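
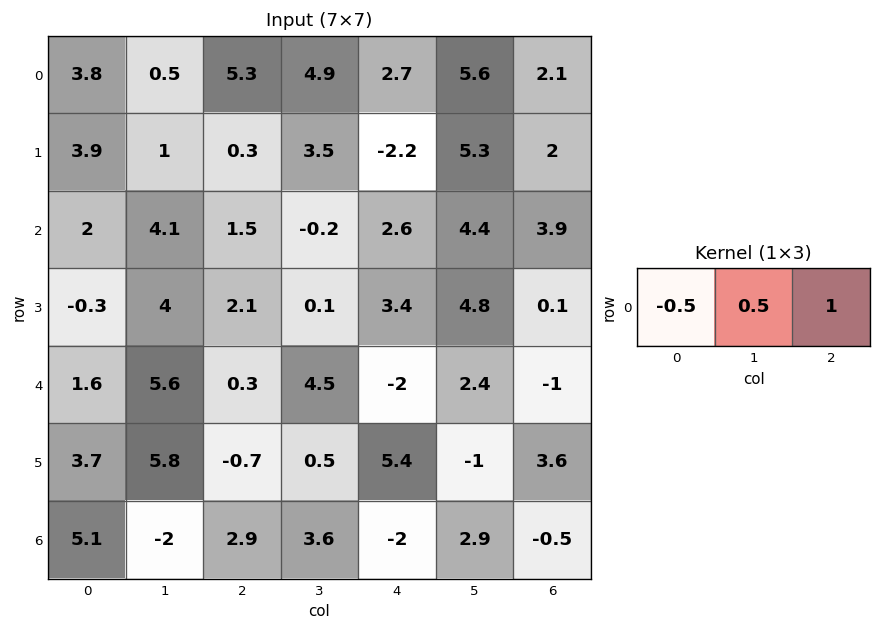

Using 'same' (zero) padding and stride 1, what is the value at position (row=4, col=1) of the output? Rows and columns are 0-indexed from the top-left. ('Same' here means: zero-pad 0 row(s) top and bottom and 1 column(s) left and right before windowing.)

The receptive field on the zero-padded input at this output position is [1.6 5.6 0.3]. Elementwise product with the kernel and sum: 1.6·-0.5 + 5.6·0.5 + 0.3·1.

2.3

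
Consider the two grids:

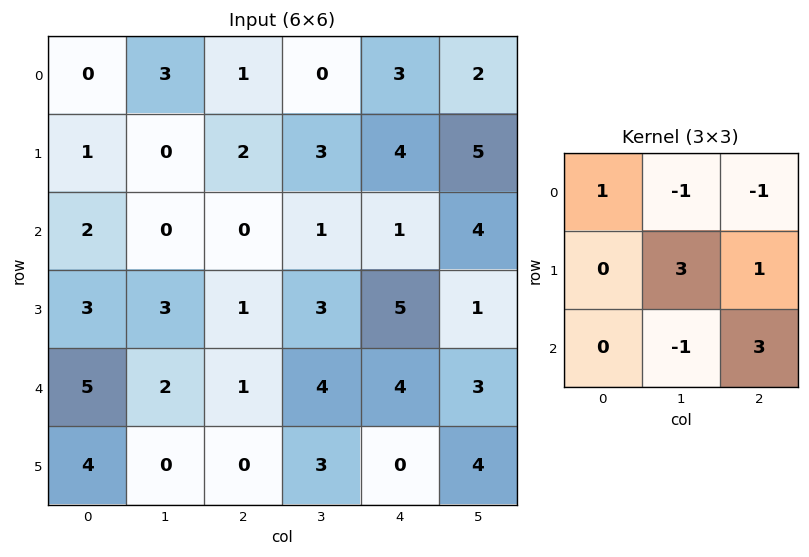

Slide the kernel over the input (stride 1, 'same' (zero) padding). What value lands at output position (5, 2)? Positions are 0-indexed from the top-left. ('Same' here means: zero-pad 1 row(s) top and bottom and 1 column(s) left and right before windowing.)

0

The receptive field on the zero-padded input at this output position is [2 1 4 / 0 0 3 / 0 0 0]. Elementwise product with the kernel and sum: 2·1 + 1·-1 + 4·-1 + 0·3 + 3·1 + 0·-1 + 0·3.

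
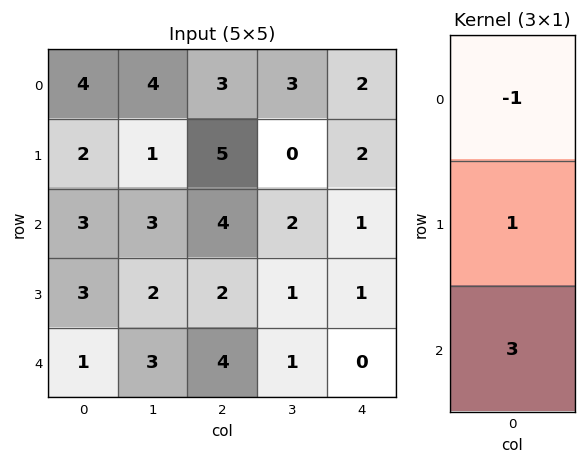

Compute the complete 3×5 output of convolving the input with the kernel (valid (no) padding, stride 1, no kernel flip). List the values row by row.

Output[0,0]: The receptive field on the input at this output position is [4 / 2 / 3]. Elementwise product with the kernel and sum: 4·-1 + 2·1 + 3·3.
Output[0,1]: The receptive field on the input at this output position is [4 / 1 / 3]. Elementwise product with the kernel and sum: 4·-1 + 1·1 + 3·3.

7 6 14 3 3
10 8 5 5 2
3 8 10 2 0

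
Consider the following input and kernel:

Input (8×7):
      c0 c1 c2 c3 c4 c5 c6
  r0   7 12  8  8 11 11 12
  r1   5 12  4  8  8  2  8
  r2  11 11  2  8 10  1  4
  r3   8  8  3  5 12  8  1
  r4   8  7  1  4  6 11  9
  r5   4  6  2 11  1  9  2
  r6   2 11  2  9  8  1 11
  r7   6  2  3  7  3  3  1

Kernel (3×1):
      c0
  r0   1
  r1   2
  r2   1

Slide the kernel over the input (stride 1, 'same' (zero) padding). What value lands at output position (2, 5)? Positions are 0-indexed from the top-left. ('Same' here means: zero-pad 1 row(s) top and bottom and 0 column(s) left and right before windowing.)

The receptive field on the zero-padded input at this output position is [2 / 1 / 8]. Elementwise product with the kernel and sum: 2·1 + 1·2 + 8·1.

12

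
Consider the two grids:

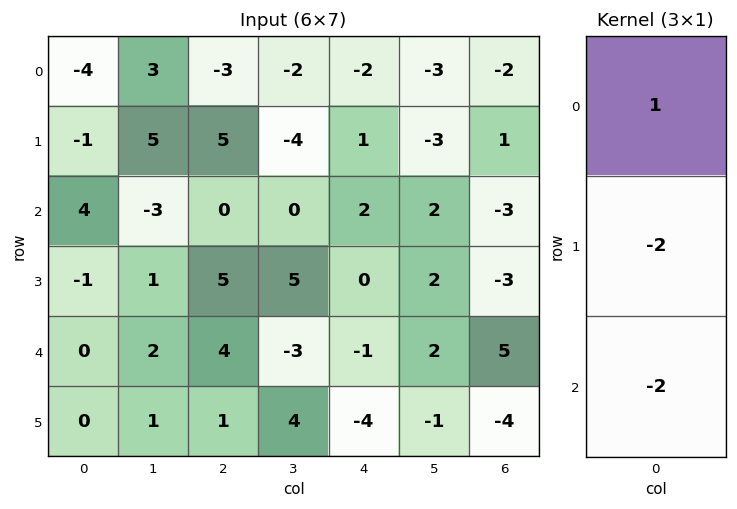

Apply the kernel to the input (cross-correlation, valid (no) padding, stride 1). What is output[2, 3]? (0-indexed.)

-4

The receptive field on the input at this output position is [0 / 5 / -3]. Elementwise product with the kernel and sum: 0·1 + 5·-2 + -3·-2.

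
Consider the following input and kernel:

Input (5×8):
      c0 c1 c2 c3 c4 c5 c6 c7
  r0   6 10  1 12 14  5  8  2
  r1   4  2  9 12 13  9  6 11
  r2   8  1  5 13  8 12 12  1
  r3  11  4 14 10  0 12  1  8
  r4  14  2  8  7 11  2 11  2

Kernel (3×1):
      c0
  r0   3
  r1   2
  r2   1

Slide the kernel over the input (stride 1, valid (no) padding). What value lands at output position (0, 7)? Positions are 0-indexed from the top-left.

The receptive field on the input at this output position is [2 / 11 / 1]. Elementwise product with the kernel and sum: 2·3 + 11·2 + 1·1.

29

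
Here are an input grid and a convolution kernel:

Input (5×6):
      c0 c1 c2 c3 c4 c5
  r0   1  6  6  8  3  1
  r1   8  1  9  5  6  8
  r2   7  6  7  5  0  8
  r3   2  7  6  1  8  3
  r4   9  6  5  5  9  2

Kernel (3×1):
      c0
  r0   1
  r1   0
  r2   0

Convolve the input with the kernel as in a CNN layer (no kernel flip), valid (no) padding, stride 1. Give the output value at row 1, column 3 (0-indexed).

5

The receptive field on the input at this output position is [5 / 5 / 1]. Elementwise product with the kernel and sum: 5·1.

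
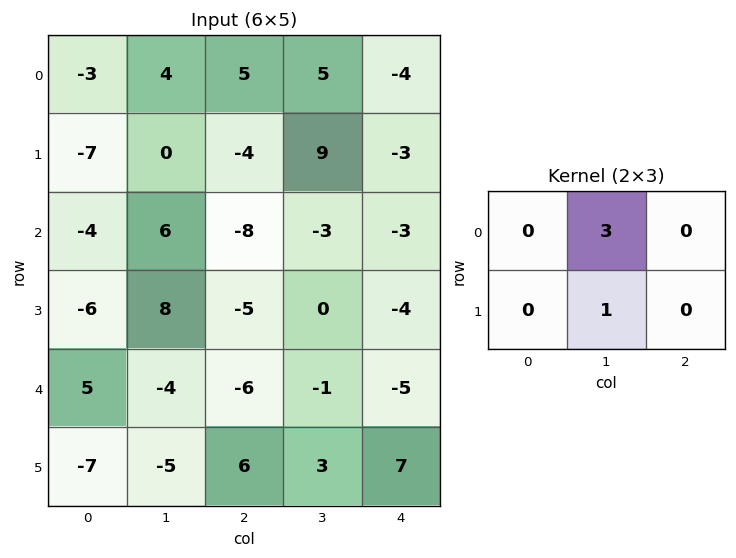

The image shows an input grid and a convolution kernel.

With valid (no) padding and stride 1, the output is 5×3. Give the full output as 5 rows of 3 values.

12 11 24
6 -20 24
26 -29 -9
20 -21 -1
-17 -12 0

Output[0,0]: The receptive field on the input at this output position is [-3 4 5 / -7 0 -4]. Elementwise product with the kernel and sum: 4·3 + 0·1.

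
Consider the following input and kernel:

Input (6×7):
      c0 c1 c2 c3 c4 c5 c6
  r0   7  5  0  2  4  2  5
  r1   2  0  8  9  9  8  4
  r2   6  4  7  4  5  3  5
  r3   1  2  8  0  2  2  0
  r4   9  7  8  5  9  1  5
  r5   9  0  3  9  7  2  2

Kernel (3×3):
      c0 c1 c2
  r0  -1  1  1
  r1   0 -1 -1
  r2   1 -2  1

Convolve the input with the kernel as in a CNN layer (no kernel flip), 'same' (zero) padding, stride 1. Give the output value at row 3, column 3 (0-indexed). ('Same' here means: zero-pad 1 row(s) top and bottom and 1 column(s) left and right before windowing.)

The receptive field on the zero-padded input at this output position is [7 4 5 / 8 0 2 / 8 5 9]. Elementwise product with the kernel and sum: 7·-1 + 4·1 + 5·1 + 0·-1 + 2·-1 + 8·1 + 5·-2 + 9·1.

7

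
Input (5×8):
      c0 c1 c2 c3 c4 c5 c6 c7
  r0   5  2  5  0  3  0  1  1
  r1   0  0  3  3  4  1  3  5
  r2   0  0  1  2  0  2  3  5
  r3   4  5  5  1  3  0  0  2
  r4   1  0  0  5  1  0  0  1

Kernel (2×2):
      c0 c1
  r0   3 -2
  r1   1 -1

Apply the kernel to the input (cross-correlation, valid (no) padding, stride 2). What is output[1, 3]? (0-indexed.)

The receptive field on the input at this output position is [3 5 / 0 2]. Elementwise product with the kernel and sum: 3·3 + 5·-2 + 0·1 + 2·-1.

-3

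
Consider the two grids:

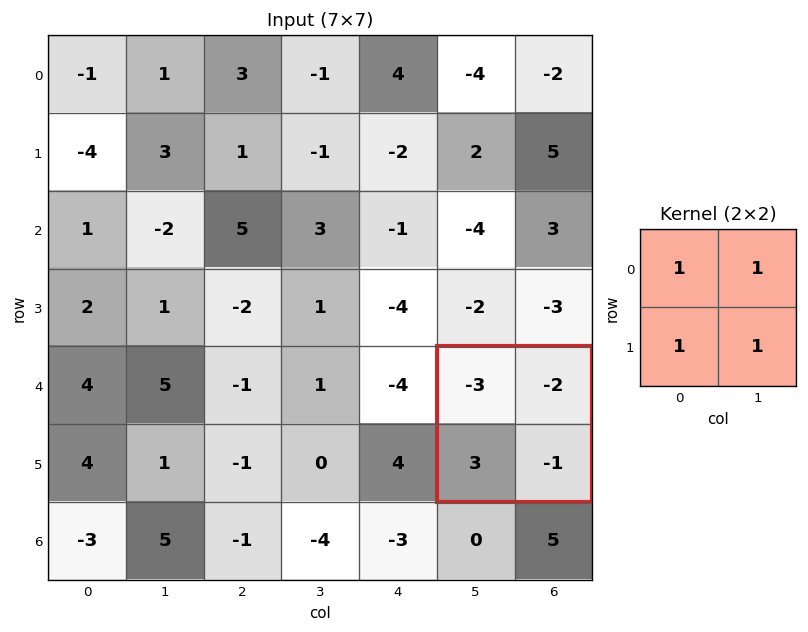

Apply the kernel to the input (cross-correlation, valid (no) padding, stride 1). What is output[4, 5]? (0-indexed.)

The receptive field on the input at this output position is [-3 -2 / 3 -1]. Elementwise product with the kernel and sum: -3·1 + -2·1 + 3·1 + -1·1.

-3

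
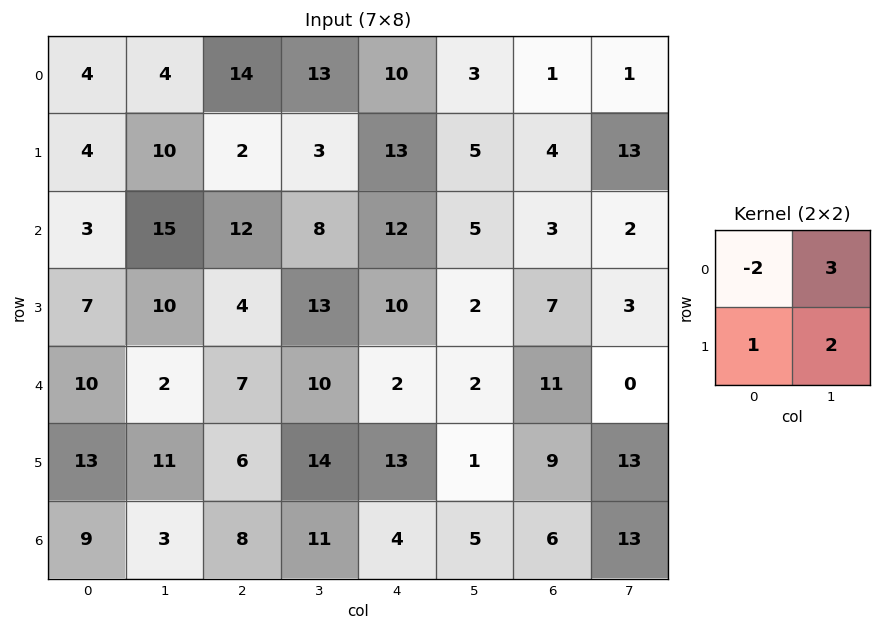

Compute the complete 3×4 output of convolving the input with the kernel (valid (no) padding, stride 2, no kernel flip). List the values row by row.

Output[0,0]: The receptive field on the input at this output position is [4 4 / 4 10]. Elementwise product with the kernel and sum: 4·-2 + 4·3 + 4·1 + 10·2.

28 19 12 31
66 30 5 13
21 50 17 13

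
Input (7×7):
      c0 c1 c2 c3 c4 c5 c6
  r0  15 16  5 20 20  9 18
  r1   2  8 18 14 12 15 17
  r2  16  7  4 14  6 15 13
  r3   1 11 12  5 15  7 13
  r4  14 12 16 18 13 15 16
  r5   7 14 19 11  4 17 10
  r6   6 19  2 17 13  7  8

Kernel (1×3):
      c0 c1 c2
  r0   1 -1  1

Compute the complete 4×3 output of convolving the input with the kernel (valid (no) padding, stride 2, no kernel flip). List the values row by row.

Output[0,0]: The receptive field on the input at this output position is [15 16 5]. Elementwise product with the kernel and sum: 15·1 + 16·-1 + 5·1.
Output[0,1]: The receptive field on the input at this output position is [5 20 20]. Elementwise product with the kernel and sum: 5·1 + 20·-1 + 20·1.

4 5 29
13 -4 4
18 11 14
-11 -2 14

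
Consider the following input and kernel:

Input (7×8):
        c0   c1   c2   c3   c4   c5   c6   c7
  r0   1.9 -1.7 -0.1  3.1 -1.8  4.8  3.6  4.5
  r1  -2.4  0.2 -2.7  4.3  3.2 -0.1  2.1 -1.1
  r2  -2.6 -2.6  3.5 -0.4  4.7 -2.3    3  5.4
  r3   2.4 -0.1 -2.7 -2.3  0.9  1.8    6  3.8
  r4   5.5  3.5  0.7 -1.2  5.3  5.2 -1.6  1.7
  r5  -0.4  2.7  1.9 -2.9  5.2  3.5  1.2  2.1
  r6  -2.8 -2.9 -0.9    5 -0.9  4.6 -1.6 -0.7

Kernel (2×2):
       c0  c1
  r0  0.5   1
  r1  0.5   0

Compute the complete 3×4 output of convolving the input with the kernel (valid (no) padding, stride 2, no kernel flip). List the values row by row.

-1.95 1.7 5.5 7.35
-2.7 0 0.5 9.9
6.05 0.1 10.45 1.5

Output[0,0]: The receptive field on the input at this output position is [1.9 -1.7 / -2.4 0.2]. Elementwise product with the kernel and sum: 1.9·0.5 + -1.7·1 + -2.4·0.5.
Output[0,1]: The receptive field on the input at this output position is [-0.1 3.1 / -2.7 4.3]. Elementwise product with the kernel and sum: -0.1·0.5 + 3.1·1 + -2.7·0.5.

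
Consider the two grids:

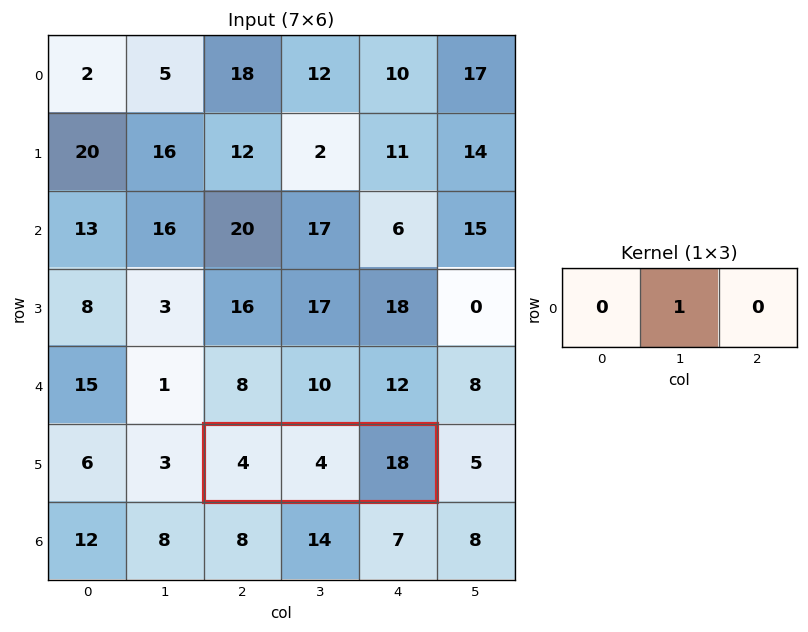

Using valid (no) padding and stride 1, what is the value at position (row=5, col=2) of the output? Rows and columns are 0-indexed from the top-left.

4

The receptive field on the input at this output position is [4 4 18]. Elementwise product with the kernel and sum: 4·1.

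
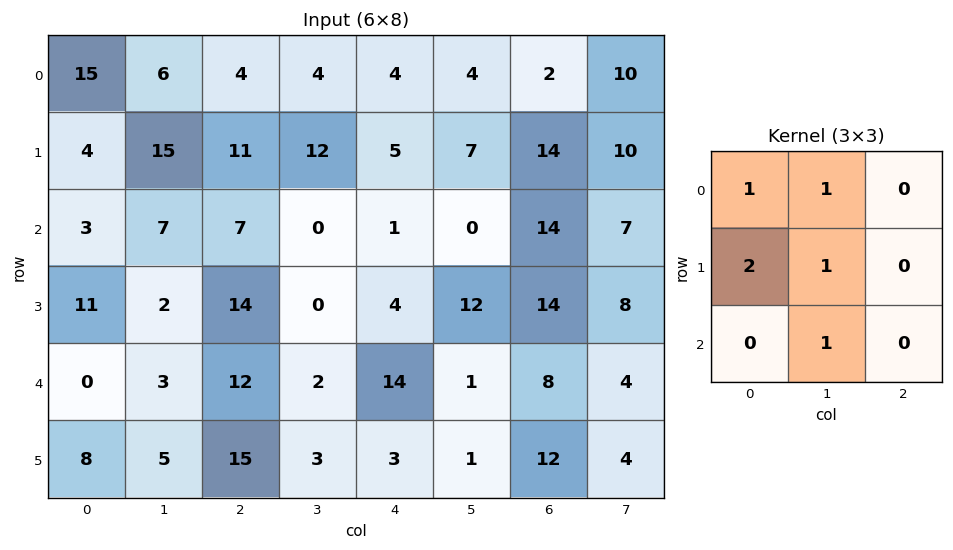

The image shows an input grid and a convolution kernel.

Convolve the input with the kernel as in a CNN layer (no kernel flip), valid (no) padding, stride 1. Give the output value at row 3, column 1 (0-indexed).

The receptive field on the input at this output position is [2 14 0 / 3 12 2 / 5 15 3]. Elementwise product with the kernel and sum: 2·1 + 14·1 + 3·2 + 12·1 + 15·1.

49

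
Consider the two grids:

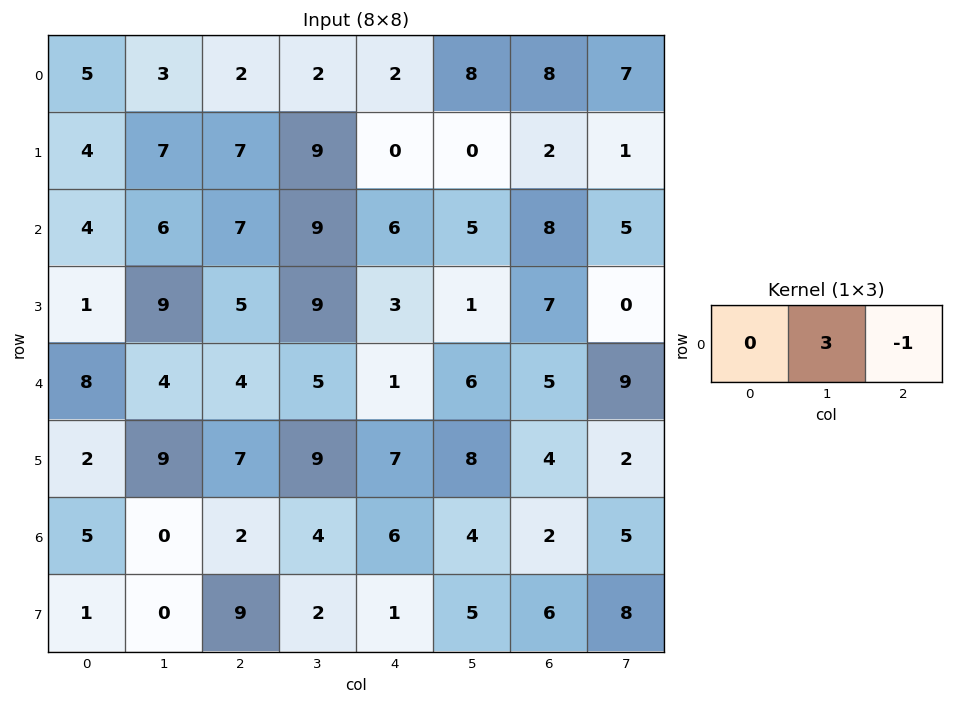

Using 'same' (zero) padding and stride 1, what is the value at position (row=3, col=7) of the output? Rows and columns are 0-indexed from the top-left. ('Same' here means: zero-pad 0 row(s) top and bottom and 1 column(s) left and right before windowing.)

The receptive field on the zero-padded input at this output position is [7 0 0]. Elementwise product with the kernel and sum: 0·3 + 0·-1.

0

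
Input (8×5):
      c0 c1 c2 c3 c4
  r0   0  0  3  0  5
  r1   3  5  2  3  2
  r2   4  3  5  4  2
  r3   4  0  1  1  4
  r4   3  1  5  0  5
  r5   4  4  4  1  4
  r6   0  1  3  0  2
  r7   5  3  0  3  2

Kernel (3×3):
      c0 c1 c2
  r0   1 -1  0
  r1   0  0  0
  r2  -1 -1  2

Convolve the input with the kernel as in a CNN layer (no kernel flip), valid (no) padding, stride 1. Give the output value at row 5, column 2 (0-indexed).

4

The receptive field on the input at this output position is [4 1 4 / 3 0 2 / 0 3 2]. Elementwise product with the kernel and sum: 4·1 + 1·-1 + 0·-1 + 3·-1 + 2·2.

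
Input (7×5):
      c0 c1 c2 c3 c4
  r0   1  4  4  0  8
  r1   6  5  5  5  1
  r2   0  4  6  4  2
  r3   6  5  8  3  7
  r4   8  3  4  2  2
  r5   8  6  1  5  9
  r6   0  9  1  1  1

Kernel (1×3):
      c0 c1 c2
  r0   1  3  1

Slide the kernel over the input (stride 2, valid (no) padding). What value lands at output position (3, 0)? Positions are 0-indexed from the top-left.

The receptive field on the input at this output position is [0 9 1]. Elementwise product with the kernel and sum: 0·1 + 9·3 + 1·1.

28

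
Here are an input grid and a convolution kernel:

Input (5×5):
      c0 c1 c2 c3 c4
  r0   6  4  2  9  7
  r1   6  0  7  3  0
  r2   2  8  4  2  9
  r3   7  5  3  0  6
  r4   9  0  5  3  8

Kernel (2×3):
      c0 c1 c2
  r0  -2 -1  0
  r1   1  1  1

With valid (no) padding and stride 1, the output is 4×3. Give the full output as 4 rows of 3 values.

Output[0,0]: The receptive field on the input at this output position is [6 4 2 / 6 0 7]. Elementwise product with the kernel and sum: 6·-2 + 4·-1 + 6·1 + 0·1 + 7·1.

-3 0 -3
2 7 -2
3 -12 -1
-5 -5 10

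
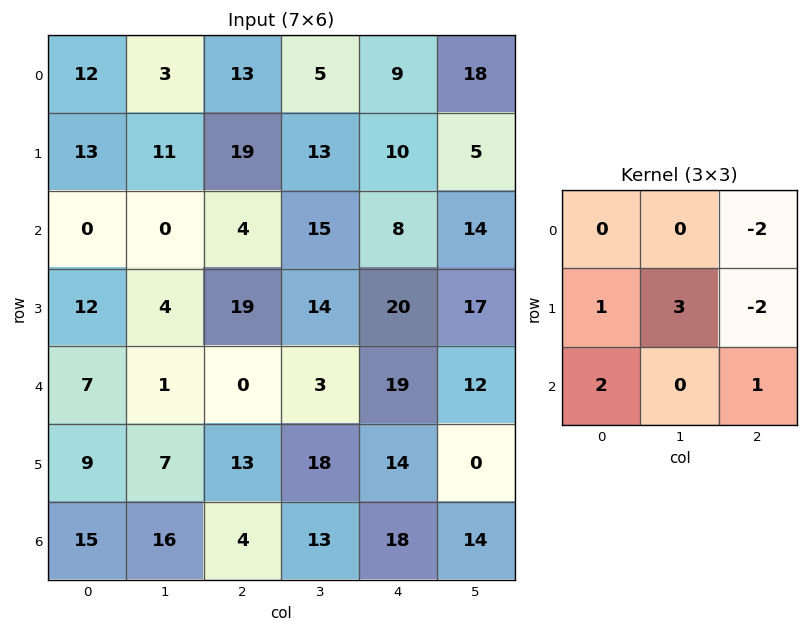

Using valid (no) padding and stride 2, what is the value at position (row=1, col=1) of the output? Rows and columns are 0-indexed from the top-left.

The receptive field on the input at this output position is [4 15 8 / 19 14 20 / 0 3 19]. Elementwise product with the kernel and sum: 8·-2 + 19·1 + 14·3 + 20·-2 + 0·2 + 19·1.

24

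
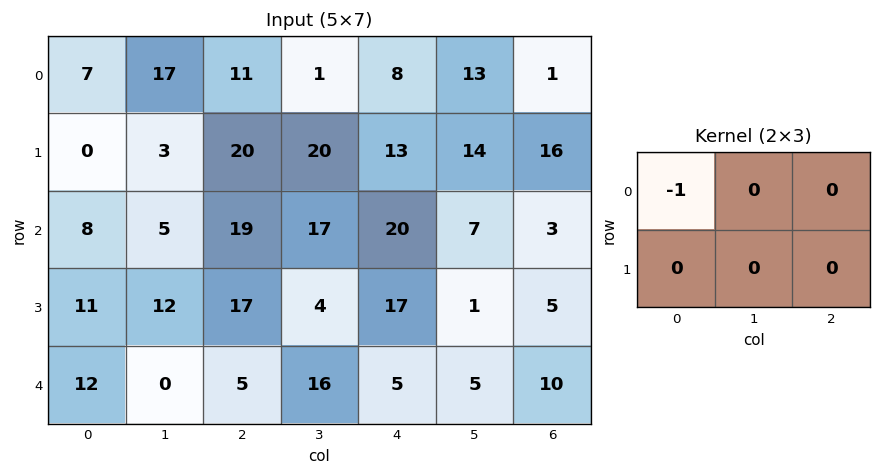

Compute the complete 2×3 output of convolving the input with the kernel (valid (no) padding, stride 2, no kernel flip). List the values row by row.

-7 -11 -8
-8 -19 -20

Output[0,0]: The receptive field on the input at this output position is [7 17 11 / 0 3 20]. Elementwise product with the kernel and sum: 7·-1.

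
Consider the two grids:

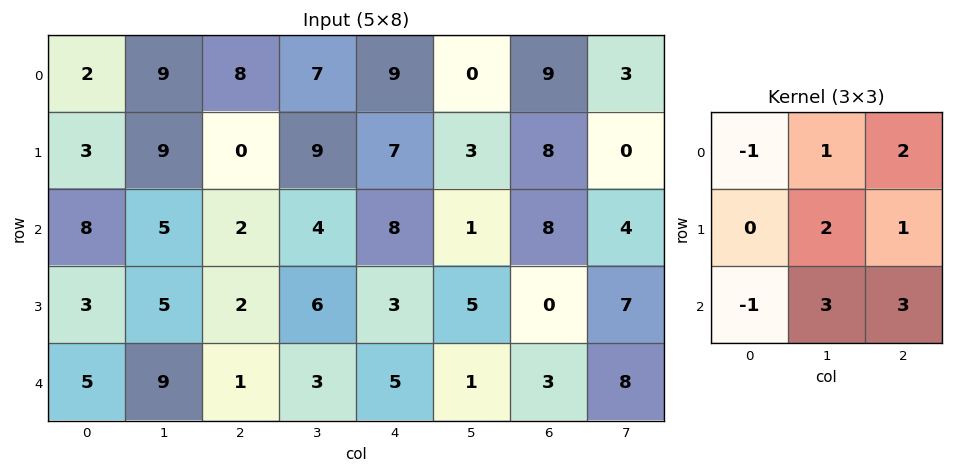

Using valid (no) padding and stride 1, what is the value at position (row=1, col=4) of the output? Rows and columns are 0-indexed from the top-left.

The receptive field on the input at this output position is [7 3 8 / 8 1 8 / 3 5 0]. Elementwise product with the kernel and sum: 7·-1 + 3·1 + 8·2 + 1·2 + 8·1 + 3·-1 + 5·3 + 0·3.

34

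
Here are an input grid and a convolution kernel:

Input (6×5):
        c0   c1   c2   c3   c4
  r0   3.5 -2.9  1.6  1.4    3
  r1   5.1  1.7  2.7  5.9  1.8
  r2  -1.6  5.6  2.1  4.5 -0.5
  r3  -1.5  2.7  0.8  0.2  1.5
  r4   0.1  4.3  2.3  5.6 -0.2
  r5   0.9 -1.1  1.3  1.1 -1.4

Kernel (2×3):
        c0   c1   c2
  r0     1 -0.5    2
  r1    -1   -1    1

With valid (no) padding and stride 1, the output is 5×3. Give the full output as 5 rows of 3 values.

4.05 0.6 0.1
7.75 8.95 -3.75
-0.6 10.25 -0.65
-3.35 1.7 -4.4
4.05 15.25 -4.7

Output[0,0]: The receptive field on the input at this output position is [3.5 -2.9 1.6 / 5.1 1.7 2.7]. Elementwise product with the kernel and sum: 3.5·1 + -2.9·-0.5 + 1.6·2 + 5.1·-1 + 1.7·-1 + 2.7·1.
Output[0,1]: The receptive field on the input at this output position is [-2.9 1.6 1.4 / 1.7 2.7 5.9]. Elementwise product with the kernel and sum: -2.9·1 + 1.6·-0.5 + 1.4·2 + 1.7·-1 + 2.7·-1 + 5.9·1.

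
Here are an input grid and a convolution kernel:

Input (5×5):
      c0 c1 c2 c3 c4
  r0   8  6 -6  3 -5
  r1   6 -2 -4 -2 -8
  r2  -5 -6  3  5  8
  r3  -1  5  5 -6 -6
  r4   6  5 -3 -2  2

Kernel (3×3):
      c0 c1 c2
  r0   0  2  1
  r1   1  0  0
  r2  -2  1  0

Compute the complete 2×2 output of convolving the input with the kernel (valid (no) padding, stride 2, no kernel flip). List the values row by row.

16 -4
-17 27

Output[0,0]: The receptive field on the input at this output position is [8 6 -6 / 6 -2 -4 / -5 -6 3]. Elementwise product with the kernel and sum: 6·2 + -6·1 + 6·1 + -5·-2 + -6·1.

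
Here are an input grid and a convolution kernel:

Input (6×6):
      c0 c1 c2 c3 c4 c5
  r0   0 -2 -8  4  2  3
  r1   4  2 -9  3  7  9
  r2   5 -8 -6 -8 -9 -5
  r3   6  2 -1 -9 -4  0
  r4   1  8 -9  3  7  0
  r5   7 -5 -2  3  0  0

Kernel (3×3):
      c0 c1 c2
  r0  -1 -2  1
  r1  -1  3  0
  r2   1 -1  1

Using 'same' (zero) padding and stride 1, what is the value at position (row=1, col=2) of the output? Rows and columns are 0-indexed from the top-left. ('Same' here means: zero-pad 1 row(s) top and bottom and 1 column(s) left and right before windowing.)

-17

The receptive field on the zero-padded input at this output position is [-2 -8 4 / 2 -9 3 / -8 -6 -8]. Elementwise product with the kernel and sum: -2·-1 + -8·-2 + 4·1 + 2·-1 + -9·3 + -8·1 + -6·-1 + -8·1.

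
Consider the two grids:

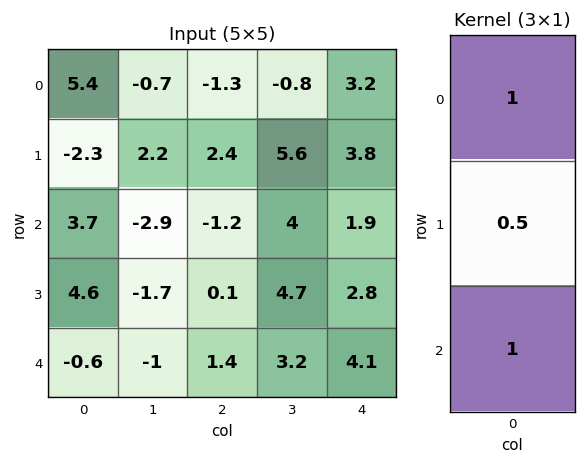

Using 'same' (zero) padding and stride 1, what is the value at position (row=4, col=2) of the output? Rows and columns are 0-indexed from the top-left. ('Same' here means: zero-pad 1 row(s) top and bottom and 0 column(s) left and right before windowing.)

The receptive field on the zero-padded input at this output position is [0.1 / 1.4 / 0]. Elementwise product with the kernel and sum: 0.1·1 + 1.4·0.5 + 0·1.

0.8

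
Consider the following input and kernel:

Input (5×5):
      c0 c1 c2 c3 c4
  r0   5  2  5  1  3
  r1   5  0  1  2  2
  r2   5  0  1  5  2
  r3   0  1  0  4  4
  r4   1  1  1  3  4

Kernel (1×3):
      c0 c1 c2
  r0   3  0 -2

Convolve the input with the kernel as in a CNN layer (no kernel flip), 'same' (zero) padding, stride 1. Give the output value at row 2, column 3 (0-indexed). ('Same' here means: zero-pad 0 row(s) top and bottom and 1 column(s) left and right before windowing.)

The receptive field on the zero-padded input at this output position is [1 5 2]. Elementwise product with the kernel and sum: 1·3 + 2·-2.

-1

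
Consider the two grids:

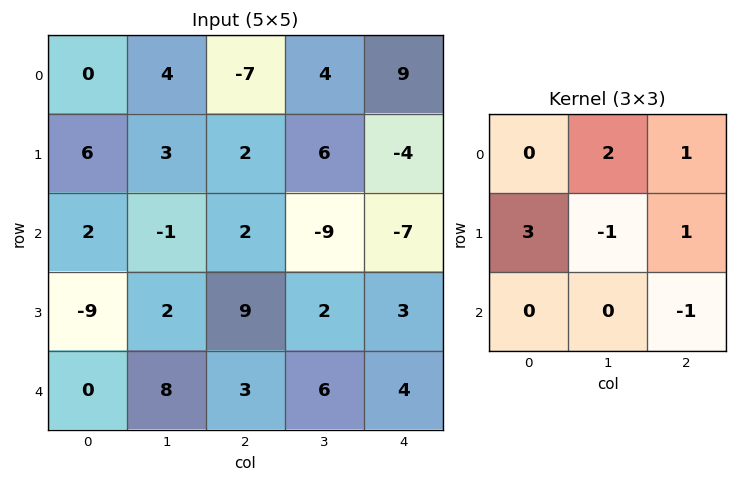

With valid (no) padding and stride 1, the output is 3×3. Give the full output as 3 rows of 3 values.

Output[0,0]: The receptive field on the input at this output position is [0 4 -7 / 6 3 2 / 2 -1 2]. Elementwise product with the kernel and sum: 4·2 + -7·1 + 6·3 + 3·-1 + 2·1 + 2·-1.

16 12 20
8 -6 13
-23 -12 -1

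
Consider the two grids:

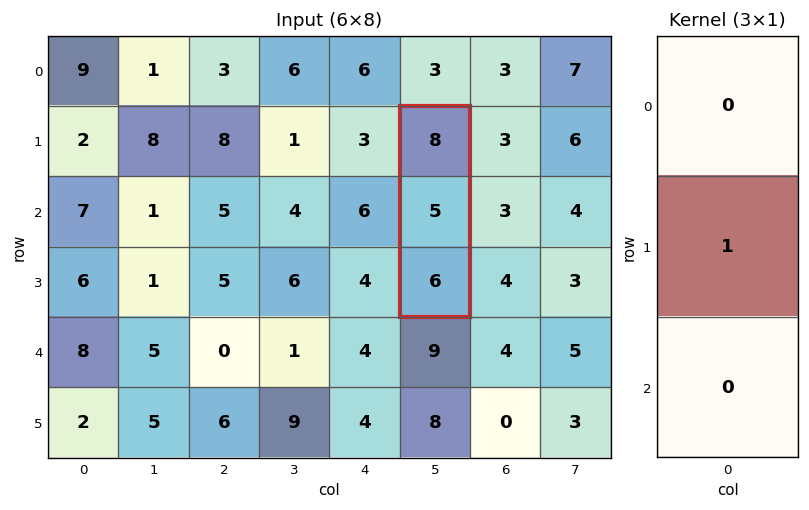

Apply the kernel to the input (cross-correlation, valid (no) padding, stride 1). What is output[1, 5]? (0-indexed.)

5

The receptive field on the input at this output position is [8 / 5 / 6]. Elementwise product with the kernel and sum: 5·1.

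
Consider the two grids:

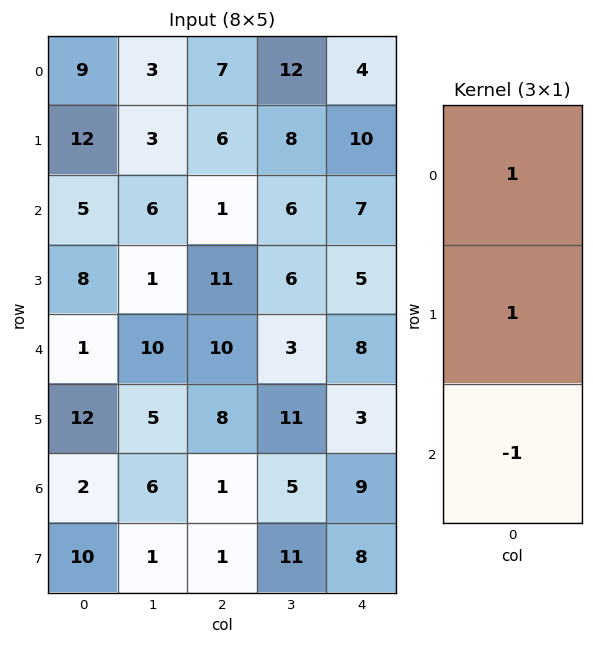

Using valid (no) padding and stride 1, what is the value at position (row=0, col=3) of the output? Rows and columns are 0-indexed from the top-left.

The receptive field on the input at this output position is [12 / 8 / 6]. Elementwise product with the kernel and sum: 12·1 + 8·1 + 6·-1.

14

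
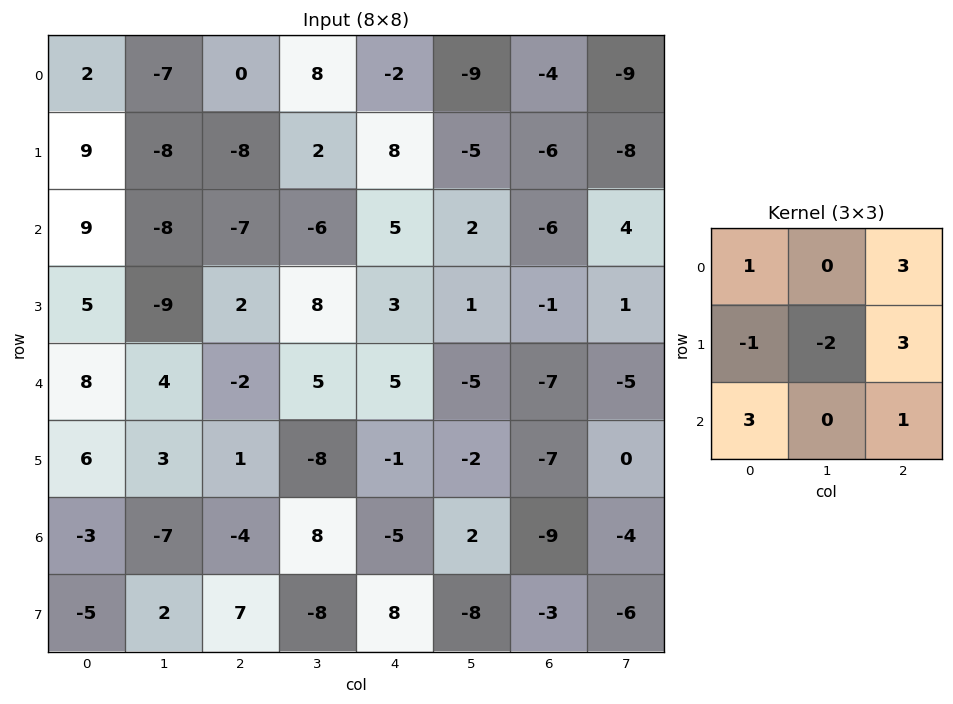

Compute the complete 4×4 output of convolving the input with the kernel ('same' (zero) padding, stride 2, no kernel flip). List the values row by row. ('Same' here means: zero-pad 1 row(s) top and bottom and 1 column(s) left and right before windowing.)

Output[0,0]: The receptive field on the zero-padded input at this output position is [0 0 0 / 0 2 -7 / 0 9 -8]. Elementwise product with the kernel and sum: 0·1 + 0·3 + 0·-1 + 2·-2 + -7·3 + 0·3 + -8·1.
Output[0,1]: The receptive field on the zero-padded input at this output position is [0 0 0 / -7 0 8 / -8 -8 2]. Elementwise product with the kernel and sum: 0·1 + 0·3 + -7·-1 + 0·-2 + 8·3 + -8·3 + 2·1.

-33 9 -30 -33
-75 -17 14 -3
-28 31 -45 2
-4 16 -38 -28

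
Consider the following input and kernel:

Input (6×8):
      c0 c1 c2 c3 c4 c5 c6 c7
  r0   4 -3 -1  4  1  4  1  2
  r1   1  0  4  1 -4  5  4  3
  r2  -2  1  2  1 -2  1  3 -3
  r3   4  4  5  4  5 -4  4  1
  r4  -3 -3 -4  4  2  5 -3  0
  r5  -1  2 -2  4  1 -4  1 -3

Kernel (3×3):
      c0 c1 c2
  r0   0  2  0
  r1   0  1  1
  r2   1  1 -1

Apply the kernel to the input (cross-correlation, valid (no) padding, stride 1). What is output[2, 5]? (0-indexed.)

The receptive field on the input at this output position is [1 3 -3 / -4 4 1 / 5 -3 0]. Elementwise product with the kernel and sum: 3·2 + 4·1 + 1·1 + 5·1 + -3·1 + 0·-1.

13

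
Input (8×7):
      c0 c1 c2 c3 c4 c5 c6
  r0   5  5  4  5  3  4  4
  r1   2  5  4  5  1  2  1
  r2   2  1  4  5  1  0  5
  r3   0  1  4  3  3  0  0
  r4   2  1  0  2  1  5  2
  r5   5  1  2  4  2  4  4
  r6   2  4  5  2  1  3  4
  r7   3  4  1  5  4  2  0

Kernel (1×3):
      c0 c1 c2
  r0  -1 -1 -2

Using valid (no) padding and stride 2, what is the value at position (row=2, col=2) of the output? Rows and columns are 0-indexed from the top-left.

The receptive field on the input at this output position is [1 5 2]. Elementwise product with the kernel and sum: 1·-1 + 5·-1 + 2·-2.

-10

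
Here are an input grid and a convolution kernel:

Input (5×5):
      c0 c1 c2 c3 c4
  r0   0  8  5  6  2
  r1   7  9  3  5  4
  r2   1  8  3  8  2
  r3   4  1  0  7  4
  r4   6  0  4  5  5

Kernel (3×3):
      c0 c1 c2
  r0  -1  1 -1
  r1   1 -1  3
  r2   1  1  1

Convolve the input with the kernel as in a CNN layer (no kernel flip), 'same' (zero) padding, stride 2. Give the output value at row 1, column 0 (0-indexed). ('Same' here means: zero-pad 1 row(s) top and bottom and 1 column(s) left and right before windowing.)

26

The receptive field on the zero-padded input at this output position is [0 7 9 / 0 1 8 / 0 4 1]. Elementwise product with the kernel and sum: 0·-1 + 7·1 + 9·-1 + 0·1 + 1·-1 + 8·3 + 0·1 + 4·1 + 1·1.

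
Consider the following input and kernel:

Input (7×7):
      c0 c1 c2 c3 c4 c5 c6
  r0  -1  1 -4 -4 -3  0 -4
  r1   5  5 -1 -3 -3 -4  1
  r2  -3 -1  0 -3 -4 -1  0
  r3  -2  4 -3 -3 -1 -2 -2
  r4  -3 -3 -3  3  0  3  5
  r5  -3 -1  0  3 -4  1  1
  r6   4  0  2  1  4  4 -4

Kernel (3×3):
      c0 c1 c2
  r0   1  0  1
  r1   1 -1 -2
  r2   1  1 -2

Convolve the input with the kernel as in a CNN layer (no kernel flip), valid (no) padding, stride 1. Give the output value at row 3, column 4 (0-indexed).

The receptive field on the input at this output position is [-1 -2 -2 / 0 3 5 / -4 1 1]. Elementwise product with the kernel and sum: -1·1 + -2·1 + 0·1 + 3·-1 + 5·-2 + -4·1 + 1·1 + 1·-2.

-21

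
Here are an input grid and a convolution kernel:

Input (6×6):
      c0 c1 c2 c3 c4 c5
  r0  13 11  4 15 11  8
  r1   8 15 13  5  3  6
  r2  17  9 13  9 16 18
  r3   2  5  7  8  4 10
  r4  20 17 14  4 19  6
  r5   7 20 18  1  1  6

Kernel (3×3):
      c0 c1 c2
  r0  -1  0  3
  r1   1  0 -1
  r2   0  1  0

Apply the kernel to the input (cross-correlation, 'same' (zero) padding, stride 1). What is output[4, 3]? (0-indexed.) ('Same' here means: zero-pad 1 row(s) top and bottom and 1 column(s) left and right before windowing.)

The receptive field on the zero-padded input at this output position is [7 8 4 / 14 4 19 / 18 1 1]. Elementwise product with the kernel and sum: 7·-1 + 4·3 + 14·1 + 19·-1 + 1·1.

1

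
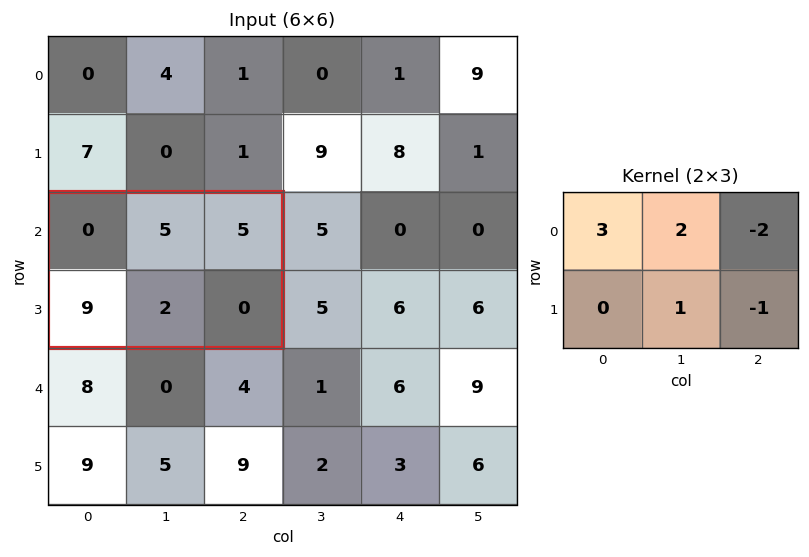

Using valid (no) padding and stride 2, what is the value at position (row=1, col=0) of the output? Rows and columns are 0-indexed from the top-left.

The receptive field on the input at this output position is [0 5 5 / 9 2 0]. Elementwise product with the kernel and sum: 0·3 + 5·2 + 5·-2 + 2·1 + 0·-1.

2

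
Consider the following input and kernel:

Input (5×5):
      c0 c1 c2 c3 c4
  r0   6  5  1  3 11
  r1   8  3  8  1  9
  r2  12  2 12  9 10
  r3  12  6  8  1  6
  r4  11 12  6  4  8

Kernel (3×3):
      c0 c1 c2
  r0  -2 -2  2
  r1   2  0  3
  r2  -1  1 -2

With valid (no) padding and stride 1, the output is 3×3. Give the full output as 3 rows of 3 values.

-14 -5 34
32 11 35
33 -9 -6

Output[0,0]: The receptive field on the input at this output position is [6 5 1 / 8 3 8 / 12 2 12]. Elementwise product with the kernel and sum: 6·-2 + 5·-2 + 1·2 + 8·2 + 8·3 + 12·-1 + 2·1 + 12·-2.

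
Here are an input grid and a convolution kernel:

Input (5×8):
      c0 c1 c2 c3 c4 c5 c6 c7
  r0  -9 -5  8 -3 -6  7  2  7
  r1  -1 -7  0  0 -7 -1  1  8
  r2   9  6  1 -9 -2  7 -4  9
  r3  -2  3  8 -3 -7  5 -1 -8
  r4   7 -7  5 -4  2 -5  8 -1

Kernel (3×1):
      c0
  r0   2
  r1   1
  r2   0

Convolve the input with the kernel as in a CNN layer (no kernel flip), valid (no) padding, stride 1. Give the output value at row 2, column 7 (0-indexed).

10

The receptive field on the input at this output position is [9 / -8 / -1]. Elementwise product with the kernel and sum: 9·2 + -8·1.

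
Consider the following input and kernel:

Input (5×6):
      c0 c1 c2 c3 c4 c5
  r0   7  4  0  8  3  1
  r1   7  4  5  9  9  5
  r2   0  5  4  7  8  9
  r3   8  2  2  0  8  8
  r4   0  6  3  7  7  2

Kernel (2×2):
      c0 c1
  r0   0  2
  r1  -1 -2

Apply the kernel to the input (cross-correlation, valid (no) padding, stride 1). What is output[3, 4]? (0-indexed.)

The receptive field on the input at this output position is [8 8 / 7 2]. Elementwise product with the kernel and sum: 8·2 + 7·-1 + 2·-2.

5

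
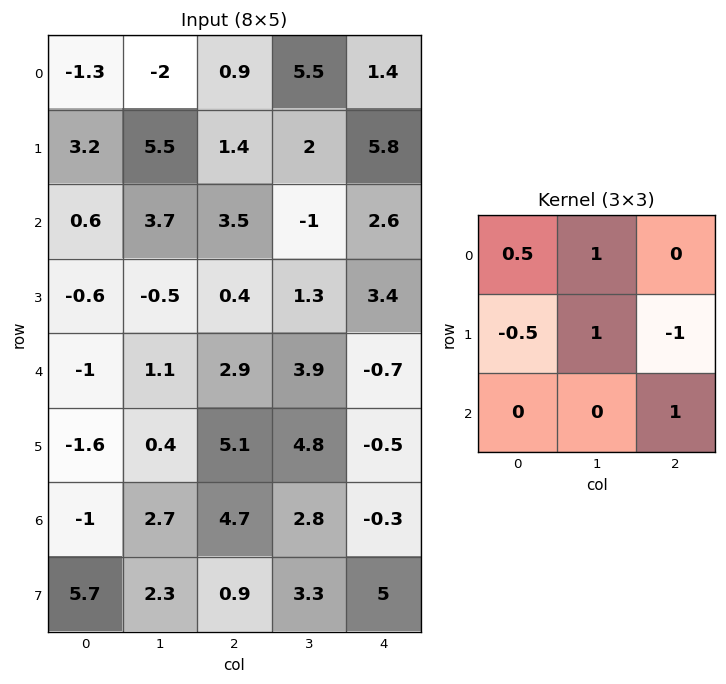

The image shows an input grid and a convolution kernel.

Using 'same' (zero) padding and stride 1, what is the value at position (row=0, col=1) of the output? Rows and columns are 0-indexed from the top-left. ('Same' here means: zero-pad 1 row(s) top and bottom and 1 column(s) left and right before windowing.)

-0.85

The receptive field on the zero-padded input at this output position is [0 0 0 / -1.3 -2 0.9 / 3.2 5.5 1.4]. Elementwise product with the kernel and sum: 0·0.5 + 0·1 + -1.3·-0.5 + -2·1 + 0.9·-1 + 1.4·1.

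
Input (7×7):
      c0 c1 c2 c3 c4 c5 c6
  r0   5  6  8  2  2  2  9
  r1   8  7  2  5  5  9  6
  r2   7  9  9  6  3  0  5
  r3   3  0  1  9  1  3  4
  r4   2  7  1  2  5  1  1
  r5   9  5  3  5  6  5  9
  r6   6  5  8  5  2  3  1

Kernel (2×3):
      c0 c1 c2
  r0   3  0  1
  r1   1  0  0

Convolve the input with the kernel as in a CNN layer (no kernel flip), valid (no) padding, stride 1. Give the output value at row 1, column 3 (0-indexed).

The receptive field on the input at this output position is [5 5 9 / 6 3 0]. Elementwise product with the kernel and sum: 5·3 + 9·1 + 6·1.

30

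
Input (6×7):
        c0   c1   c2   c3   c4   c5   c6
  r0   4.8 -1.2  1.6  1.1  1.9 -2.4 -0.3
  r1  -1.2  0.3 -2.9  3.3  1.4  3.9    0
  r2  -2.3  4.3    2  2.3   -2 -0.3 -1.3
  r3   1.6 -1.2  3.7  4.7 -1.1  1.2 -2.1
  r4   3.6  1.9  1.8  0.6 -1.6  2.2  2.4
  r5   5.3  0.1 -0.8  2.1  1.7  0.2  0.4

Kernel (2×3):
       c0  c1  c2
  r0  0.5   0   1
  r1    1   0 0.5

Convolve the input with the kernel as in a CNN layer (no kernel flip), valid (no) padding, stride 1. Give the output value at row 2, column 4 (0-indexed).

The receptive field on the input at this output position is [-2 -0.3 -1.3 / -1.1 1.2 -2.1]. Elementwise product with the kernel and sum: -2·0.5 + -1.3·1 + -1.1·1 + -2.1·0.5.

-4.45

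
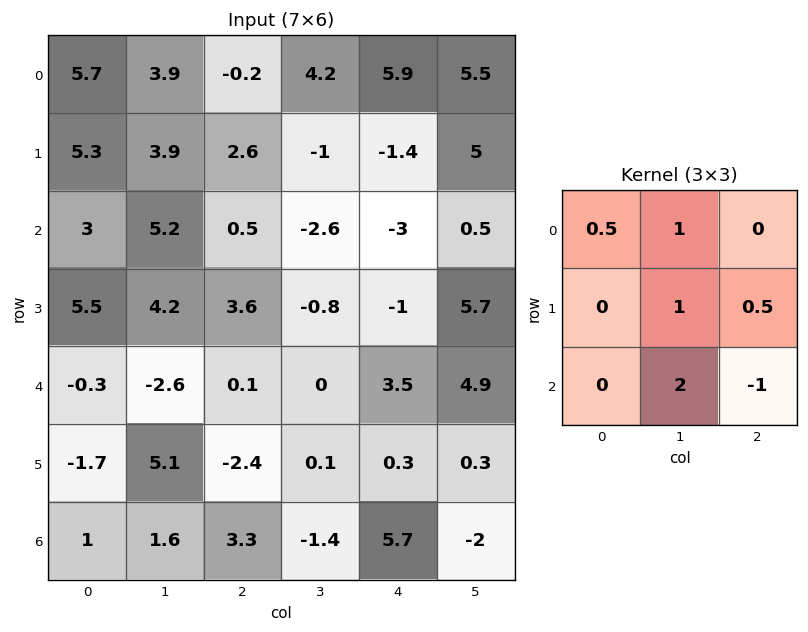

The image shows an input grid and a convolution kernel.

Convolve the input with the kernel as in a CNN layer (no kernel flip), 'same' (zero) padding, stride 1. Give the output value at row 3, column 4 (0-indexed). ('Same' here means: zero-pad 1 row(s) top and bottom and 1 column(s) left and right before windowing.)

-0.35

The receptive field on the zero-padded input at this output position is [-2.6 -3 0.5 / -0.8 -1 5.7 / 0 3.5 4.9]. Elementwise product with the kernel and sum: -2.6·0.5 + -3·1 + -1·1 + 5.7·0.5 + 3.5·2 + 4.9·-1.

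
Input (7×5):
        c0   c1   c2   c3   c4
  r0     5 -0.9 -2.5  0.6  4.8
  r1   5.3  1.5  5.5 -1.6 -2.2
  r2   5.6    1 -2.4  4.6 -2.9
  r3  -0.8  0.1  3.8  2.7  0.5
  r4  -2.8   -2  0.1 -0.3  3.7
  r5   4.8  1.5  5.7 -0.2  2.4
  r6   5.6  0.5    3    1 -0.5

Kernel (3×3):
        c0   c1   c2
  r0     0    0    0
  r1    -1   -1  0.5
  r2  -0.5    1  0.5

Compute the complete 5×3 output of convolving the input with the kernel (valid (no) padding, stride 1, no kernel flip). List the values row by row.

Output[0,0]: The receptive field on the input at this output position is [5 -0.9 -2.5 / 5.3 1.5 5.5 / 5.6 1 -2.4]. Elementwise product with the kernel and sum: 5.3·-1 + 1.5·-1 + 5.5·0.5 + 5.6·-0.5 + 1·1 + -2.4·0.5.

-7.05 -8.4 -0.65
-5.4 8.8 -2.6
2.05 -1.6 -4.75
6.8 6.6 0.2
-4.25 -4.05 -5.05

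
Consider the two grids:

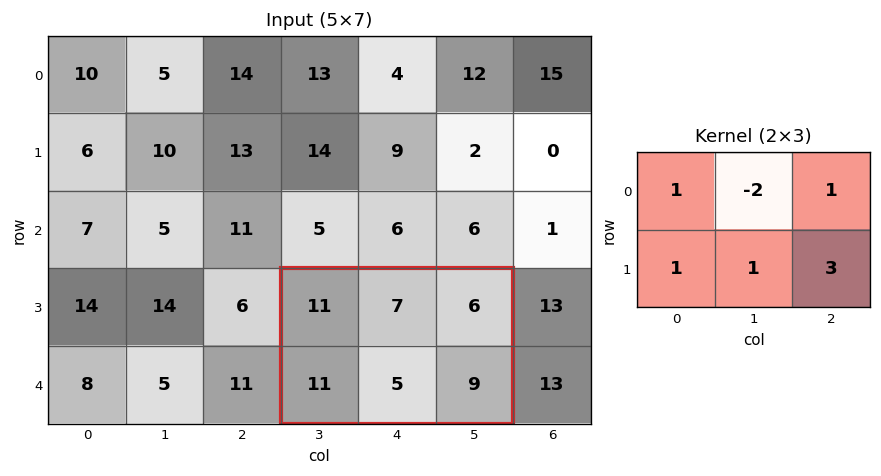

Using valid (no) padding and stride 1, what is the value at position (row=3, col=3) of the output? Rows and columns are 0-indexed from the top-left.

46

The receptive field on the input at this output position is [11 7 6 / 11 5 9]. Elementwise product with the kernel and sum: 11·1 + 7·-2 + 6·1 + 11·1 + 5·1 + 9·3.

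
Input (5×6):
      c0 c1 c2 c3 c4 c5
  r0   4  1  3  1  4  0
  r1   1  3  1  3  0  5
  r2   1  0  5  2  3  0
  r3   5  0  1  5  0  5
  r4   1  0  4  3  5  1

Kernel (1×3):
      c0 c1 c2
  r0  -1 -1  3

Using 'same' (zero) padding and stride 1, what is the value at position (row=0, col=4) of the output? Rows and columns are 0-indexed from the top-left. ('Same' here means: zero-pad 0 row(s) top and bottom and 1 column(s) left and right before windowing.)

-5

The receptive field on the zero-padded input at this output position is [1 4 0]. Elementwise product with the kernel and sum: 1·-1 + 4·-1 + 0·3.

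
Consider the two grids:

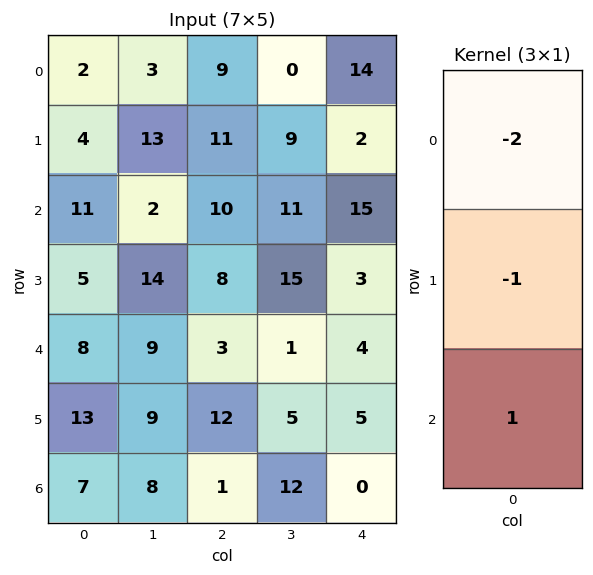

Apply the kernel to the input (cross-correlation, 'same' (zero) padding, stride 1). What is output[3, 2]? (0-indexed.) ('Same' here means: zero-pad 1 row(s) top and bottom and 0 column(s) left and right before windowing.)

-25

The receptive field on the zero-padded input at this output position is [10 / 8 / 3]. Elementwise product with the kernel and sum: 10·-2 + 8·-1 + 3·1.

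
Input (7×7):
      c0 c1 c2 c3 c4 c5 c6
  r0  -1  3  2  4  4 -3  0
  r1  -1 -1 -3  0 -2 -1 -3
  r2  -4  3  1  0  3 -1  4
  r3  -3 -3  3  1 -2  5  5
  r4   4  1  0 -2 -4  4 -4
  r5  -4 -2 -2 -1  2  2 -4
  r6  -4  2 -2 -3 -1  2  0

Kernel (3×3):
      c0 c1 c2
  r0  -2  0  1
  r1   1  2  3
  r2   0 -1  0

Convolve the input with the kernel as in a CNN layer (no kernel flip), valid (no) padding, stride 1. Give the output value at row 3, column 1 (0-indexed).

4

The receptive field on the input at this output position is [-3 3 1 / 1 0 -2 / -2 -2 -1]. Elementwise product with the kernel and sum: -3·-2 + 1·1 + 1·1 + 0·2 + -2·3 + -2·-1.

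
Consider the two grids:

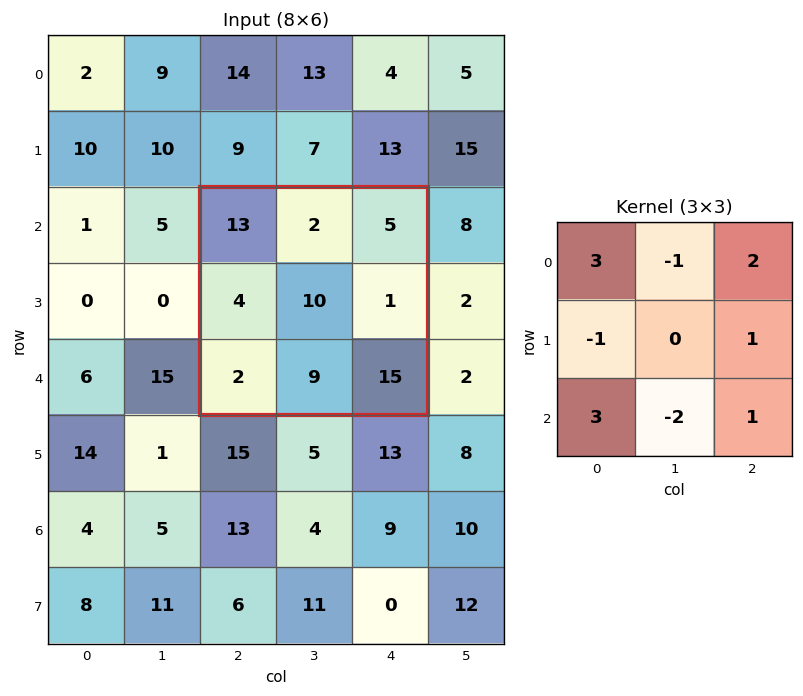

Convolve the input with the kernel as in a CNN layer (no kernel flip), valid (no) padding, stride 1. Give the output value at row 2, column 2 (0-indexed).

The receptive field on the input at this output position is [13 2 5 / 4 10 1 / 2 9 15]. Elementwise product with the kernel and sum: 13·3 + 2·-1 + 5·2 + 4·-1 + 1·1 + 2·3 + 9·-2 + 15·1.

47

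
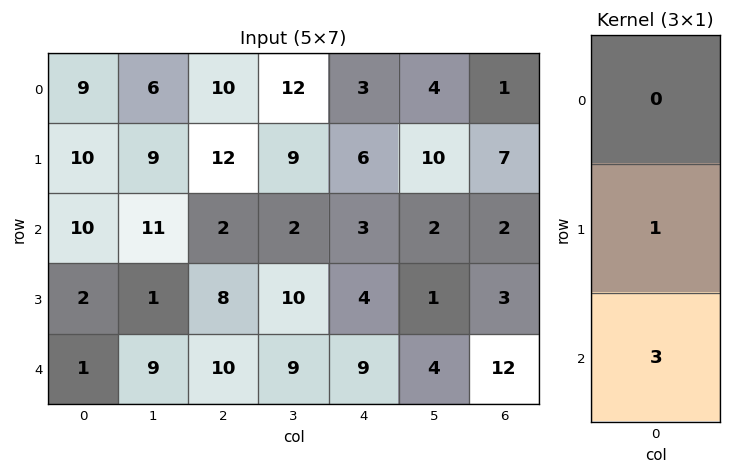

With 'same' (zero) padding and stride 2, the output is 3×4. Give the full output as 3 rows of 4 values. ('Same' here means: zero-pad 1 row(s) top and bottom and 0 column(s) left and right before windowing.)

39 46 21 22
16 26 15 11
1 10 9 12

Output[0,0]: The receptive field on the zero-padded input at this output position is [0 / 9 / 10]. Elementwise product with the kernel and sum: 9·1 + 10·3.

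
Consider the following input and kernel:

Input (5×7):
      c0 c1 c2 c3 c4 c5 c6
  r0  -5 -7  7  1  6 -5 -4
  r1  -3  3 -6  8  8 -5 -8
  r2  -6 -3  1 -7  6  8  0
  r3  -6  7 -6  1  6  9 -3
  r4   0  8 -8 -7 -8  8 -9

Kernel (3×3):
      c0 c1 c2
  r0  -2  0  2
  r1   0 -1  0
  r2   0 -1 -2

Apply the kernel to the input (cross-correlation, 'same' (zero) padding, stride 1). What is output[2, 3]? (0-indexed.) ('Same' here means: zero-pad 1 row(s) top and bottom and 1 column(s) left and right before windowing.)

22

The receptive field on the zero-padded input at this output position is [-6 8 8 / 1 -7 6 / -6 1 6]. Elementwise product with the kernel and sum: -6·-2 + 8·2 + -7·-1 + 1·-1 + 6·-2.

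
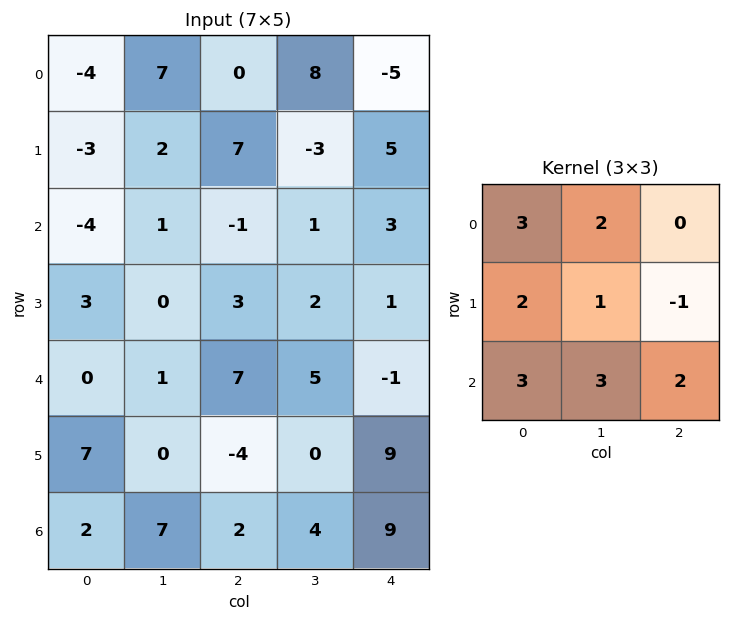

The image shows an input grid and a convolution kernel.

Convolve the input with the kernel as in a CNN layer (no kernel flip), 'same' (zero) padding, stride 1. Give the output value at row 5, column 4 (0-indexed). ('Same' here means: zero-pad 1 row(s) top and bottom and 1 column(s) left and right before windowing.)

The receptive field on the zero-padded input at this output position is [5 -1 0 / 0 9 0 / 4 9 0]. Elementwise product with the kernel and sum: 5·3 + -1·2 + 0·2 + 9·1 + 0·-1 + 4·3 + 9·3 + 0·2.

61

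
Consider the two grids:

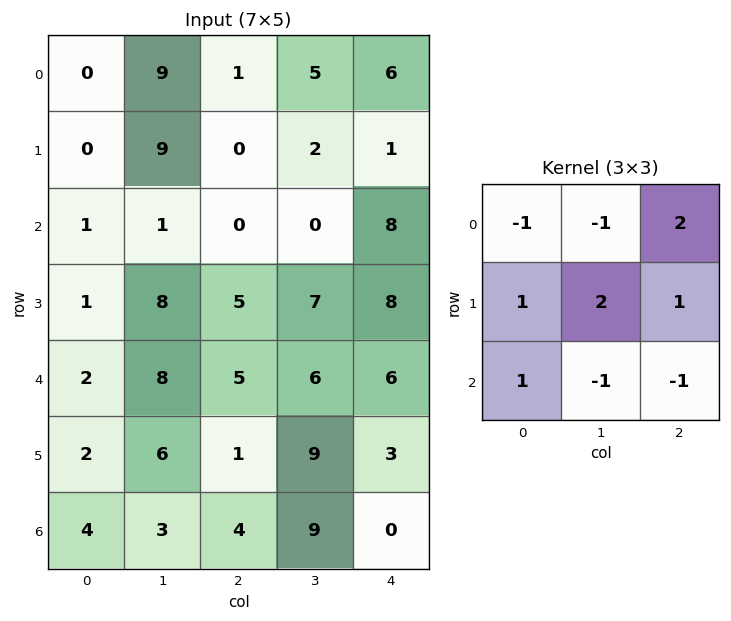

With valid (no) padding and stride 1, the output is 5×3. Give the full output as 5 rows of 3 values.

11 12 3
-18 -8 -2
9 21 36
19 21 16
12 6 18

Output[0,0]: The receptive field on the input at this output position is [0 9 1 / 0 9 0 / 1 1 0]. Elementwise product with the kernel and sum: 0·-1 + 9·-1 + 1·2 + 0·1 + 9·2 + 0·1 + 1·1 + 1·-1 + 0·-1.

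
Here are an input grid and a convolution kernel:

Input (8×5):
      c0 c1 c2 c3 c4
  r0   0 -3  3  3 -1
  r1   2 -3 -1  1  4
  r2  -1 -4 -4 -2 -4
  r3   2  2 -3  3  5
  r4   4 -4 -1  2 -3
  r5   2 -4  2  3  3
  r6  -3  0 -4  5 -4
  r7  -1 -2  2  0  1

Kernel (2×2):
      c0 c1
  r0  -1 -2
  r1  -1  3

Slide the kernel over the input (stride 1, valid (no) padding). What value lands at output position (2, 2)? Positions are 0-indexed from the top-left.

The receptive field on the input at this output position is [-4 -2 / -3 3]. Elementwise product with the kernel and sum: -4·-1 + -2·-2 + -3·-1 + 3·3.

20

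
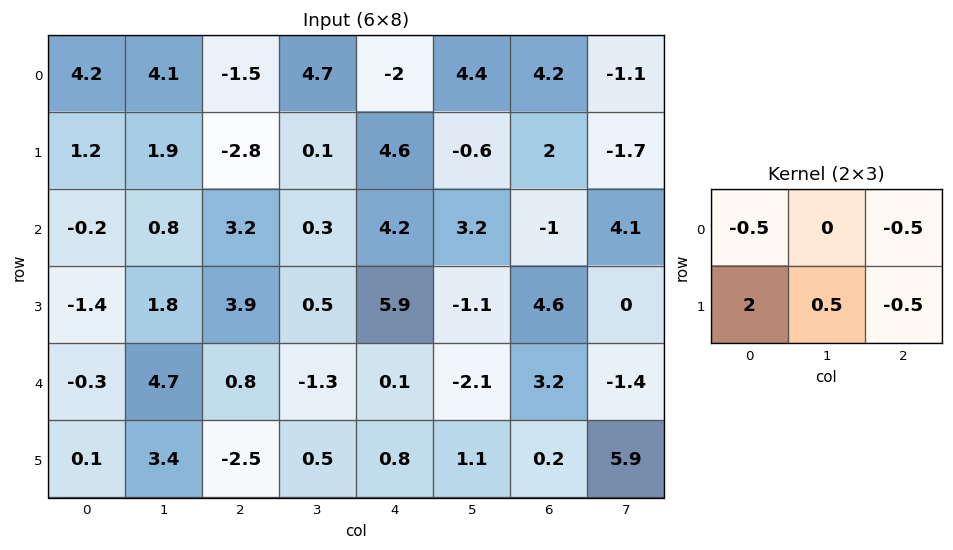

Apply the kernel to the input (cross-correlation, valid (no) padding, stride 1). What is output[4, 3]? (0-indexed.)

2.55

The receptive field on the input at this output position is [-1.3 0.1 -2.1 / 0.5 0.8 1.1]. Elementwise product with the kernel and sum: -1.3·-0.5 + -2.1·-0.5 + 0.5·2 + 0.8·0.5 + 1.1·-0.5.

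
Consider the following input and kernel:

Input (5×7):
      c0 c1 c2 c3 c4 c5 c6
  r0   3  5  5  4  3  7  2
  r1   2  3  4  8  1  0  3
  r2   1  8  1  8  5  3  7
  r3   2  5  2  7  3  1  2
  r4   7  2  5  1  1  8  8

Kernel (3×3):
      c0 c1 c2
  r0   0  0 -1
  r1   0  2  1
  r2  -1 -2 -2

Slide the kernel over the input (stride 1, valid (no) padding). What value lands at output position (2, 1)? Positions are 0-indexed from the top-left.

The receptive field on the input at this output position is [8 1 8 / 5 2 7 / 2 5 1]. Elementwise product with the kernel and sum: 8·-1 + 2·2 + 7·1 + 2·-1 + 5·-2 + 1·-2.

-11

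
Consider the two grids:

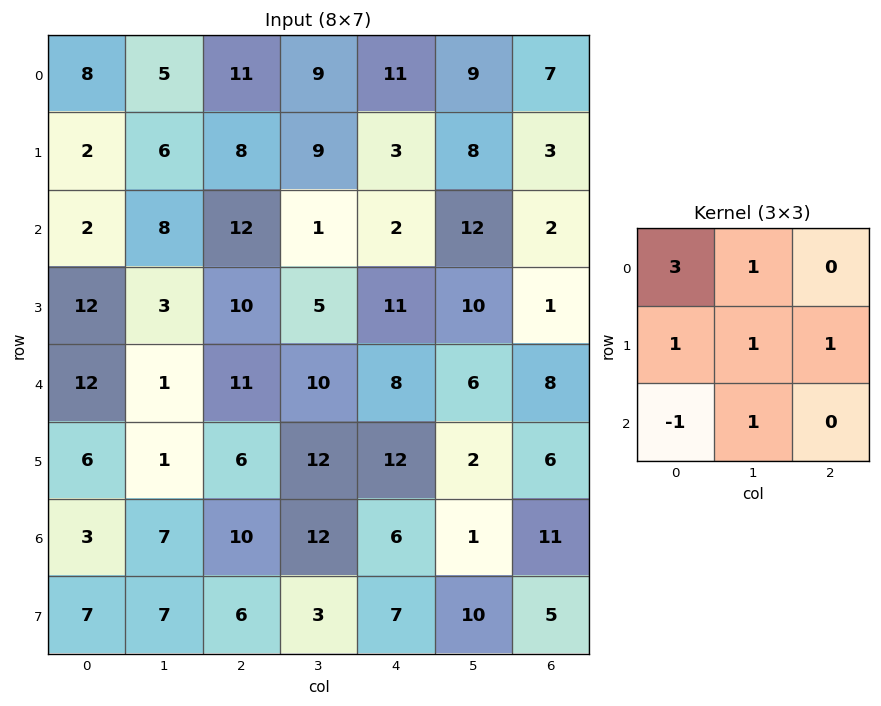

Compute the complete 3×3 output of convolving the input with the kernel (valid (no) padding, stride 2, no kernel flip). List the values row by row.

Output[0,0]: The receptive field on the input at this output position is [8 5 11 / 2 6 8 / 2 8 12]. Elementwise product with the kernel and sum: 8·3 + 5·1 + 2·1 + 6·1 + 8·1 + 2·-1 + 8·1.

51 51 66
28 62 38
54 75 45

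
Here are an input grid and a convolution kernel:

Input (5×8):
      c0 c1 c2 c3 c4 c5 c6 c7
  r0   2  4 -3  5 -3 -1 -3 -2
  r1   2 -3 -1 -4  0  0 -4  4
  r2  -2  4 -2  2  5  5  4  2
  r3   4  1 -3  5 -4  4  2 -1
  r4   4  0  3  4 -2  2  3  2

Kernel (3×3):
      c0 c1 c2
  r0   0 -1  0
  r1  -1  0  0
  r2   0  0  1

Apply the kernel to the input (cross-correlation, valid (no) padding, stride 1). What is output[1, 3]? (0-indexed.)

The receptive field on the input at this output position is [-4 0 0 / 2 5 5 / 5 -4 4]. Elementwise product with the kernel and sum: 0·-1 + 2·-1 + 4·1.

2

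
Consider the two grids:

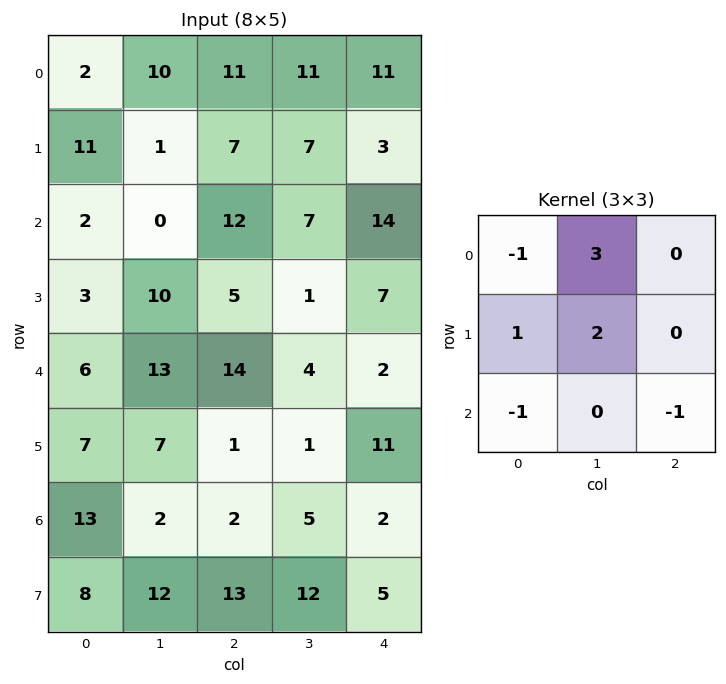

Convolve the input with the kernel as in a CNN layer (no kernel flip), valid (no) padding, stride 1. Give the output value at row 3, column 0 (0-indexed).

The receptive field on the input at this output position is [3 10 5 / 6 13 14 / 7 7 1]. Elementwise product with the kernel and sum: 3·-1 + 10·3 + 6·1 + 13·2 + 7·-1 + 1·-1.

51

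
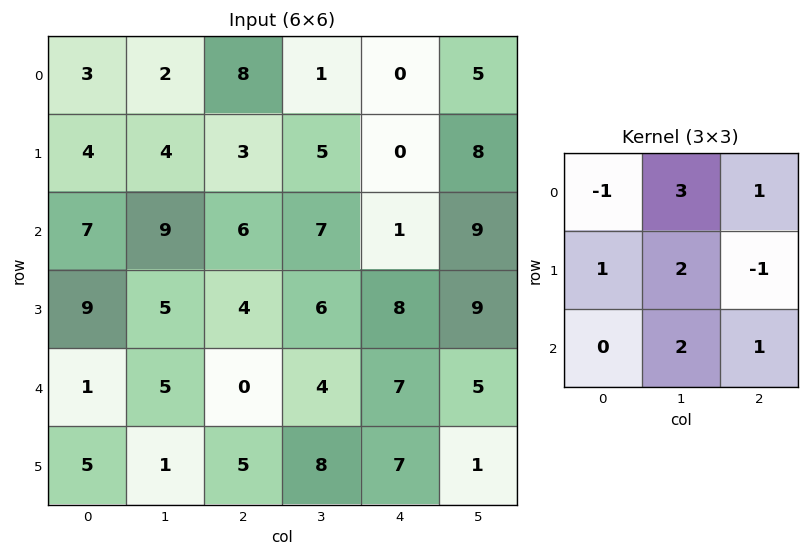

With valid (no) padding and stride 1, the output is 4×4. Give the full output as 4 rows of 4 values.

44 47 23 12
44 38 51 28
51 27 39 37
28 32 46 55

Output[0,0]: The receptive field on the input at this output position is [3 2 8 / 4 4 3 / 7 9 6]. Elementwise product with the kernel and sum: 3·-1 + 2·3 + 8·1 + 4·1 + 4·2 + 3·-1 + 9·2 + 6·1.
Output[0,1]: The receptive field on the input at this output position is [2 8 1 / 4 3 5 / 9 6 7]. Elementwise product with the kernel and sum: 2·-1 + 8·3 + 1·1 + 4·1 + 3·2 + 5·-1 + 6·2 + 7·1.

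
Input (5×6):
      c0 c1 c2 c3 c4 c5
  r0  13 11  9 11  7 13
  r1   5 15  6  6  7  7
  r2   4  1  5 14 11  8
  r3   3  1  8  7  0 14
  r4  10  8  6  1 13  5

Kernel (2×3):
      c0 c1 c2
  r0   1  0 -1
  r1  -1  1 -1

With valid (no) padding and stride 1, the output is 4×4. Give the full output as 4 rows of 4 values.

Output[0,0]: The receptive field on the input at this output position is [13 11 9 / 5 15 6]. Elementwise product with the kernel and sum: 13·1 + 9·-1 + 5·-1 + 15·1 + 6·-1.
Output[0,1]: The receptive field on the input at this output position is [11 9 11 / 15 6 6]. Elementwise product with the kernel and sum: 11·1 + 11·-1 + 15·-1 + 6·1 + 6·-1.

8 -15 -5 -8
-9 -1 -3 -12
-11 -13 -7 -15
-13 -9 -10 0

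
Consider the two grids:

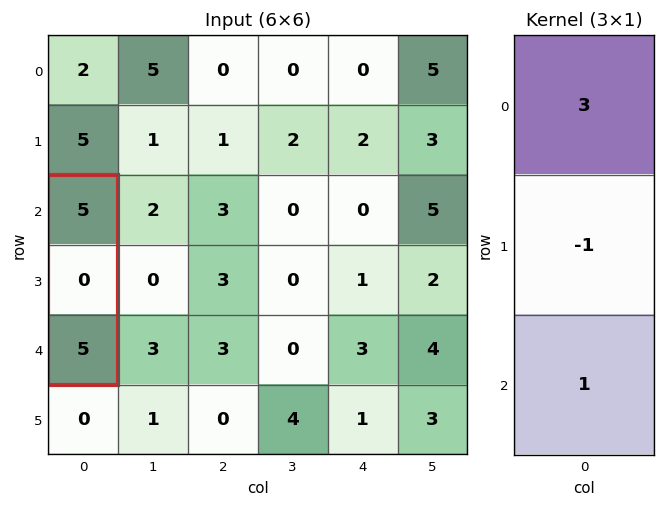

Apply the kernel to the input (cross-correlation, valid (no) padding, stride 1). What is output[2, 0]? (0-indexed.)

20

The receptive field on the input at this output position is [5 / 0 / 5]. Elementwise product with the kernel and sum: 5·3 + 0·-1 + 5·1.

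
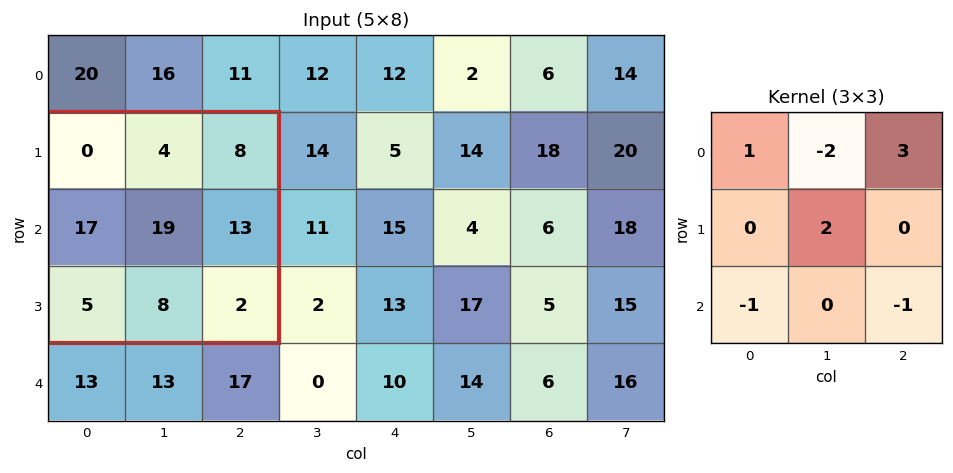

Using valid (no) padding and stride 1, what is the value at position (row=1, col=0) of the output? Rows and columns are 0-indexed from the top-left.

The receptive field on the input at this output position is [0 4 8 / 17 19 13 / 5 8 2]. Elementwise product with the kernel and sum: 0·1 + 4·-2 + 8·3 + 19·2 + 5·-1 + 2·-1.

47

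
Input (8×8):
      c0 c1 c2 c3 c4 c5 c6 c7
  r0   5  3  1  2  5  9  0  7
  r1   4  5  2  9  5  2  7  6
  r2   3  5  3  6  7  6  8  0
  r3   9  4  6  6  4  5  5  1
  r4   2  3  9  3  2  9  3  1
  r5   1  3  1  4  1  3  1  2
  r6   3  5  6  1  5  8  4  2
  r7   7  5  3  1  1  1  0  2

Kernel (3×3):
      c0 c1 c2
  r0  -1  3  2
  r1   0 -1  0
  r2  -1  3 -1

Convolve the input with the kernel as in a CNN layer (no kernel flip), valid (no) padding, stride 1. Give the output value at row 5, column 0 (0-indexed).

10

The receptive field on the input at this output position is [1 3 1 / 3 5 6 / 7 5 3]. Elementwise product with the kernel and sum: 1·-1 + 3·3 + 1·2 + 5·-1 + 7·-1 + 5·3 + 3·-1.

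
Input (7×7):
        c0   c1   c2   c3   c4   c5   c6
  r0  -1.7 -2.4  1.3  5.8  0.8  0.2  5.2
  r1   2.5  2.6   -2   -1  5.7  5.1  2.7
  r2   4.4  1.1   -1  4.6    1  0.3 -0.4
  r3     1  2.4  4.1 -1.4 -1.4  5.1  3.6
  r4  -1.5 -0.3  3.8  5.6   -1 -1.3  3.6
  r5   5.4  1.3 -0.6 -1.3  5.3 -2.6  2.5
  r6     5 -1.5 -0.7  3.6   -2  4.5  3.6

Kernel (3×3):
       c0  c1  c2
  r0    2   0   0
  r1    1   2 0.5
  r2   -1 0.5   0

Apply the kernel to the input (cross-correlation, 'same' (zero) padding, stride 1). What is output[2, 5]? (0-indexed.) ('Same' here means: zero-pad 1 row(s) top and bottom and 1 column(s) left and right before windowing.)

The receptive field on the zero-padded input at this output position is [5.7 5.1 2.7 / 1 0.3 -0.4 / -1.4 5.1 3.6]. Elementwise product with the kernel and sum: 5.7·2 + 1·1 + 0.3·2 + -0.4·0.5 + -1.4·-1 + 5.1·0.5.

16.75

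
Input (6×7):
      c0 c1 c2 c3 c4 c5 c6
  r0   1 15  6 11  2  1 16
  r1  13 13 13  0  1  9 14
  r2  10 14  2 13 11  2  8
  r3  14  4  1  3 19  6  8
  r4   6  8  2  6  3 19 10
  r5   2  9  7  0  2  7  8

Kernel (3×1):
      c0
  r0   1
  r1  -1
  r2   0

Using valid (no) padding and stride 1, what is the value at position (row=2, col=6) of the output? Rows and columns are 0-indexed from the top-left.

0

The receptive field on the input at this output position is [8 / 8 / 10]. Elementwise product with the kernel and sum: 8·1 + 8·-1.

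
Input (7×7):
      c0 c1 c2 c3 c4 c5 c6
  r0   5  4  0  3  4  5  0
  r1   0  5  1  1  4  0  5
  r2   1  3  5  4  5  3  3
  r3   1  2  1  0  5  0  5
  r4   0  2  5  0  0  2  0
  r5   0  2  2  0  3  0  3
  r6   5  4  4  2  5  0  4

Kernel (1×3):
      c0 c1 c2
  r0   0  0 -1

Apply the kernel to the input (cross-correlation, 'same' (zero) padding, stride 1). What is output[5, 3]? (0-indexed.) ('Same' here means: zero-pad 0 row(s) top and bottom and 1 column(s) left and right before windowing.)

-3

The receptive field on the zero-padded input at this output position is [2 0 3]. Elementwise product with the kernel and sum: 3·-1.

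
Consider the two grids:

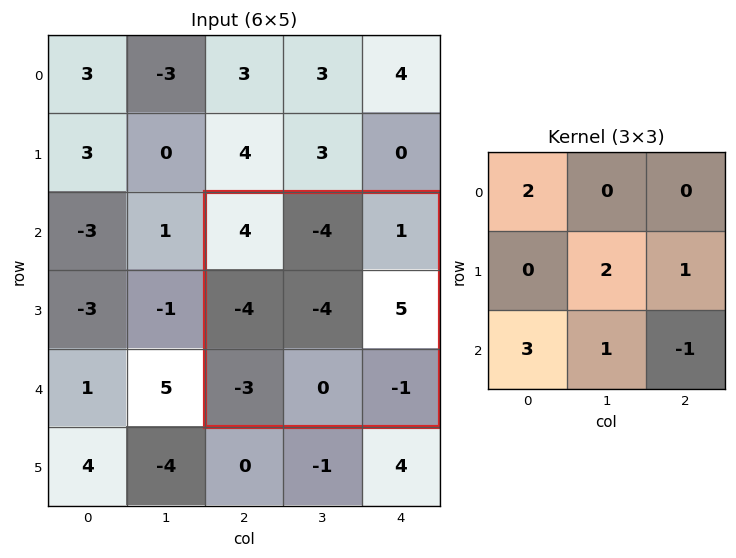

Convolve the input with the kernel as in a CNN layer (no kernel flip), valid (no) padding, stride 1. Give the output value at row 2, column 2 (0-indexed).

The receptive field on the input at this output position is [4 -4 1 / -4 -4 5 / -3 0 -1]. Elementwise product with the kernel and sum: 4·2 + -4·2 + 5·1 + -3·3 + 0·1 + -1·-1.

-3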